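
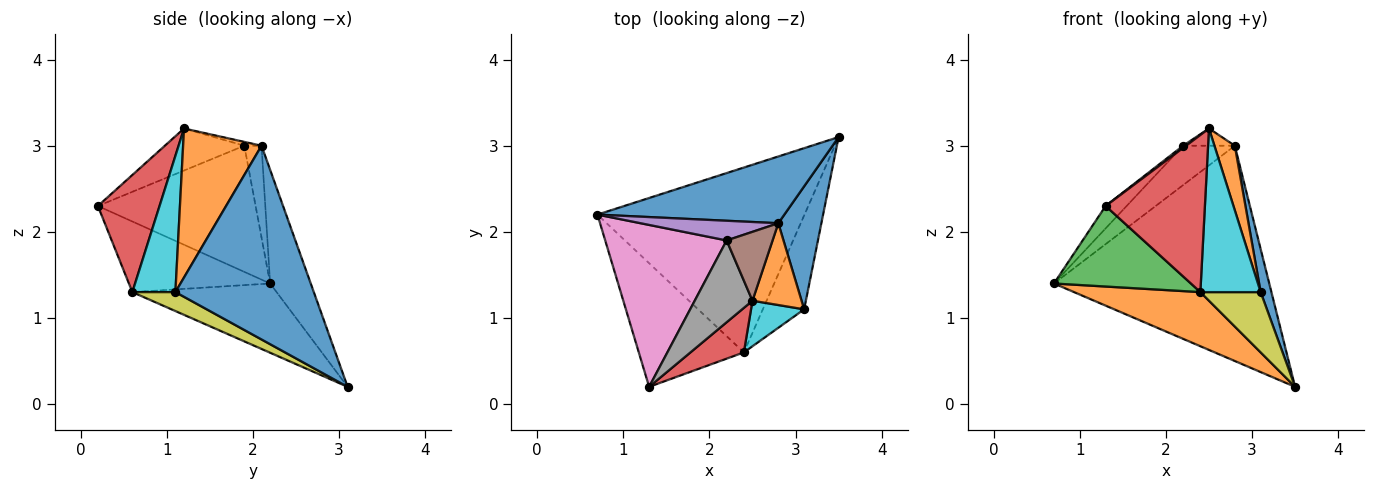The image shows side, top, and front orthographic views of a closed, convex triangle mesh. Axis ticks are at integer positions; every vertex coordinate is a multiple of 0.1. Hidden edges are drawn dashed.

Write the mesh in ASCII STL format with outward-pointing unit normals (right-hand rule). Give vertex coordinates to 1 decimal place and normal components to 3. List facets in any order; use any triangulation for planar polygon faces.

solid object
 facet normal -0.177 0.940 0.291
  outer loop
   vertex 2.8 2.1 3.0
   vertex 3.5 3.1 0.2
   vertex 0.7 2.2 1.4
  endloop
 endfacet
 facet normal -0.306 -0.268 -0.914
  outer loop
   vertex 2.4 0.6 1.3
   vertex 0.7 2.2 1.4
   vertex 3.5 3.1 0.2
  endloop
 endfacet
 facet normal -0.491 -0.476 -0.730
  outer loop
   vertex 2.4 0.6 1.3
   vertex 1.3 0.2 2.3
   vertex 0.7 2.2 1.4
  endloop
 endfacet
 facet normal 0.513 -0.826 0.234
  outer loop
   vertex 2.4 0.6 1.3
   vertex 2.5 1.2 3.2
   vertex 1.3 0.2 2.3
  endloop
 endfacet
 facet normal -0.286 0.857 0.429
  outer loop
   vertex 2.2 1.9 3.0
   vertex 2.8 2.1 3.0
   vertex 0.7 2.2 1.4
  endloop
 endfacet
 facet normal -0.081 0.242 0.967
  outer loop
   vertex 2.2 1.9 3.0
   vertex 2.5 1.2 3.2
   vertex 2.8 2.1 3.0
  endloop
 endfacet
 facet normal -0.717 0.095 0.690
  outer loop
   vertex 2.2 1.9 3.0
   vertex 0.7 2.2 1.4
   vertex 1.3 0.2 2.3
  endloop
 endfacet
 facet normal -0.588 -0.021 0.808
  outer loop
   vertex 2.2 1.9 3.0
   vertex 1.3 0.2 2.3
   vertex 2.5 1.2 3.2
  endloop
 endfacet
 facet normal 0.360 -0.504 -0.785
  outer loop
   vertex 3.1 1.1 1.3
   vertex 2.4 0.6 1.3
   vertex 3.5 3.1 0.2
  endloop
 endfacet
 facet normal 0.567 -0.794 0.221
  outer loop
   vertex 3.1 1.1 1.3
   vertex 2.5 1.2 3.2
   vertex 2.4 0.6 1.3
  endloop
 endfacet
 facet normal 0.973 -0.076 0.216
  outer loop
   vertex 3.1 1.1 1.3
   vertex 3.5 3.1 0.2
   vertex 2.8 2.1 3.0
  endloop
 endfacet
 facet normal 0.922 -0.240 0.304
  outer loop
   vertex 3.1 1.1 1.3
   vertex 2.8 2.1 3.0
   vertex 2.5 1.2 3.2
  endloop
 endfacet
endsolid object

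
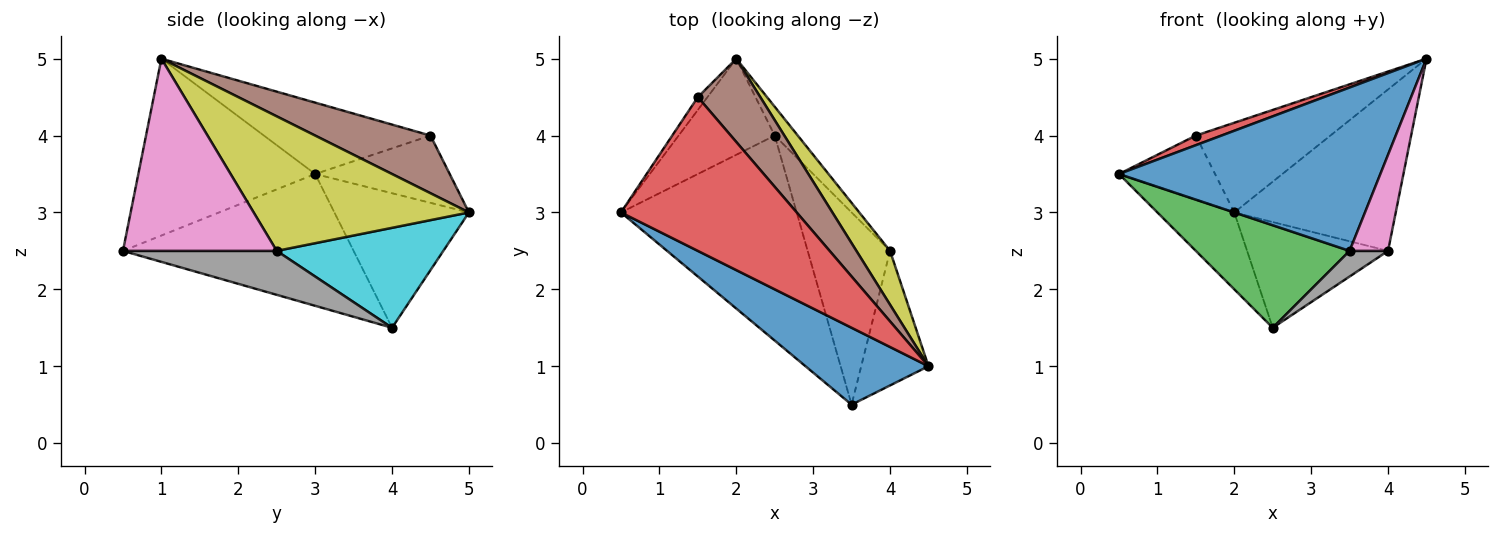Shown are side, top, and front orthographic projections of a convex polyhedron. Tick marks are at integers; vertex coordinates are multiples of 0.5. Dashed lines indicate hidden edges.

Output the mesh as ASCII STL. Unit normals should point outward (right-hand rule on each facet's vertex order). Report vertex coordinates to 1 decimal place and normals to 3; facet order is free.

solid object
 facet normal -0.522 -0.772 0.363
  outer loop
   vertex 3.5 0.5 2.5
   vertex 4.5 1.0 5.0
   vertex 0.5 3.0 3.5
  endloop
 endfacet
 facet normal -0.738 0.422 -0.527
  outer loop
   vertex 2.5 4.0 1.5
   vertex 0.5 3.0 3.5
   vertex 2.0 5.0 3.0
  endloop
 endfacet
 facet normal -0.557 -0.371 -0.743
  outer loop
   vertex 2.5 4.0 1.5
   vertex 3.5 0.5 2.5
   vertex 0.5 3.0 3.5
  endloop
 endfacet
 facet normal -0.376 -0.058 0.925
  outer loop
   vertex 1.5 4.5 4.0
   vertex 0.5 3.0 3.5
   vertex 4.5 1.0 5.0
  endloop
 endfacet
 facet normal -0.808 0.577 -0.115
  outer loop
   vertex 1.5 4.5 4.0
   vertex 2.0 5.0 3.0
   vertex 0.5 3.0 3.5
  endloop
 endfacet
 facet normal 0.532 0.621 0.576
  outer loop
   vertex 1.5 4.5 4.0
   vertex 4.5 1.0 5.0
   vertex 2.0 5.0 3.0
  endloop
 endfacet
 facet normal 0.919 -0.230 -0.322
  outer loop
   vertex 4.0 2.5 2.5
   vertex 4.5 1.0 5.0
   vertex 3.5 0.5 2.5
  endloop
 endfacet
 facet normal 0.467 -0.117 -0.876
  outer loop
   vertex 4.0 2.5 2.5
   vertex 3.5 0.5 2.5
   vertex 2.5 4.0 1.5
  endloop
 endfacet
 facet normal 0.784 0.588 0.196
  outer loop
   vertex 4.0 2.5 2.5
   vertex 2.0 5.0 3.0
   vertex 4.5 1.0 5.0
  endloop
 endfacet
 facet normal 0.752 0.636 -0.173
  outer loop
   vertex 4.0 2.5 2.5
   vertex 2.5 4.0 1.5
   vertex 2.0 5.0 3.0
  endloop
 endfacet
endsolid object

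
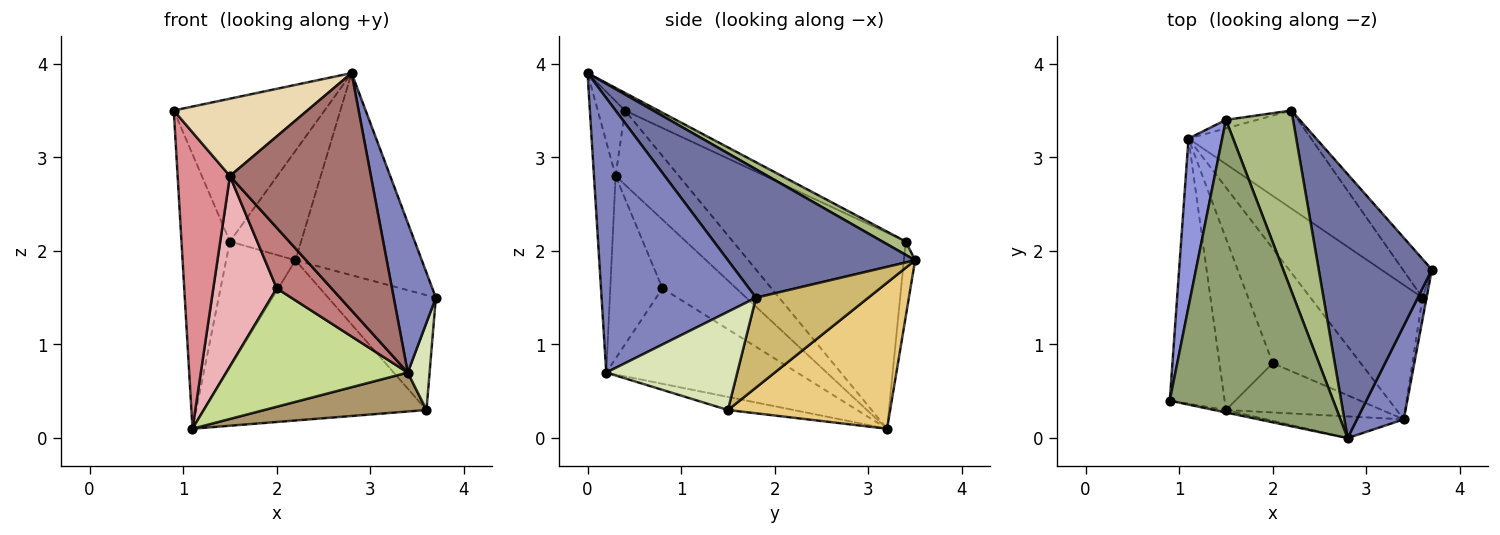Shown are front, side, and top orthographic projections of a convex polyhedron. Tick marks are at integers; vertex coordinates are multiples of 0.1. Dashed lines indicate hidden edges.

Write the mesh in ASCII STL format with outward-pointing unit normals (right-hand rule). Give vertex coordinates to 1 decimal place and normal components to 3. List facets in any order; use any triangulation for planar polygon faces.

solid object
 facet normal 0.669 0.452 0.590
  outer loop
   vertex 2.8 0.0 3.9
   vertex 3.7 1.8 1.5
   vertex 2.2 3.5 1.9
  endloop
 endfacet
 facet normal 0.952 -0.260 0.162
  outer loop
   vertex 2.8 0.0 3.9
   vertex 3.4 0.2 0.7
   vertex 3.7 1.8 1.5
  endloop
 endfacet
 facet normal -0.950 0.266 0.163
  outer loop
   vertex 1.5 3.4 2.1
   vertex 1.1 3.2 0.1
   vertex 0.9 0.4 3.5
  endloop
 endfacet
 facet normal -0.160 0.985 -0.067
  outer loop
   vertex 1.5 3.4 2.1
   vertex 2.2 3.5 1.9
   vertex 1.1 3.2 0.1
  endloop
 endfacet
 facet normal -0.096 0.437 0.894
  outer loop
   vertex 1.5 3.4 2.1
   vertex 0.9 0.4 3.5
   vertex 2.8 0.0 3.9
  endloop
 endfacet
 facet normal 0.168 0.511 0.843
  outer loop
   vertex 1.5 3.4 2.1
   vertex 2.8 0.0 3.9
   vertex 2.2 3.5 1.9
  endloop
 endfacet
 facet normal -0.603 -0.573 -0.555
  outer loop
   vertex 2.0 0.8 1.6
   vertex 1.1 3.2 0.1
   vertex 3.4 0.2 0.7
  endloop
 endfacet
 facet normal 0.986 -0.164 -0.041
  outer loop
   vertex 3.6 1.5 0.3
   vertex 3.7 1.8 1.5
   vertex 3.4 0.2 0.7
  endloop
 endfacet
 facet normal -0.112 -0.277 -0.955
  outer loop
   vertex 3.6 1.5 0.3
   vertex 3.4 0.2 0.7
   vertex 1.1 3.2 0.1
  endloop
 endfacet
 facet normal 0.703 0.674 -0.227
  outer loop
   vertex 3.6 1.5 0.3
   vertex 2.2 3.5 1.9
   vertex 3.7 1.8 1.5
  endloop
 endfacet
 facet normal 0.528 0.724 -0.443
  outer loop
   vertex 3.6 1.5 0.3
   vertex 1.1 3.2 0.1
   vertex 2.2 3.5 1.9
  endloop
 endfacet
 facet normal -0.200 -0.979 -0.031
  outer loop
   vertex 1.5 0.3 2.8
   vertex 2.8 0.0 3.9
   vertex 0.9 0.4 3.5
  endloop
 endfacet
 facet normal -0.151 -0.984 -0.090
  outer loop
   vertex 1.5 0.3 2.8
   vertex 3.4 0.2 0.7
   vertex 2.8 0.0 3.9
  endloop
 endfacet
 facet normal -0.594 -0.624 -0.508
  outer loop
   vertex 1.5 0.3 2.8
   vertex 2.0 0.8 1.6
   vertex 3.4 0.2 0.7
  endloop
 endfacet
 facet normal -0.670 -0.553 -0.495
  outer loop
   vertex 1.5 0.3 2.8
   vertex 0.9 0.4 3.5
   vertex 1.1 3.2 0.1
  endloop
 endfacet
 facet normal -0.654 -0.562 -0.507
  outer loop
   vertex 1.5 0.3 2.8
   vertex 1.1 3.2 0.1
   vertex 2.0 0.8 1.6
  endloop
 endfacet
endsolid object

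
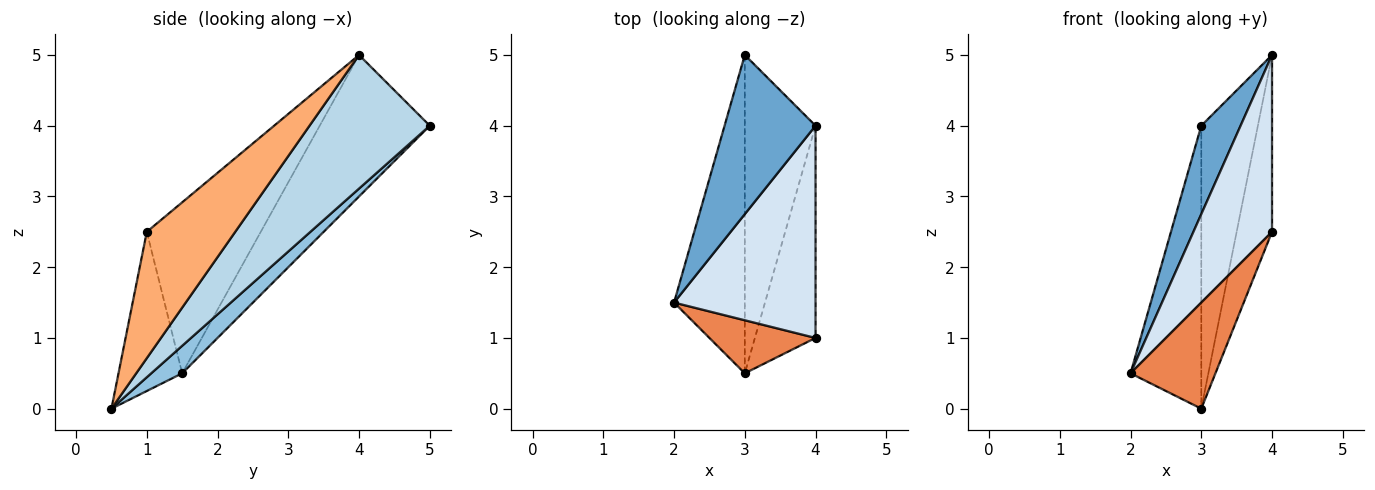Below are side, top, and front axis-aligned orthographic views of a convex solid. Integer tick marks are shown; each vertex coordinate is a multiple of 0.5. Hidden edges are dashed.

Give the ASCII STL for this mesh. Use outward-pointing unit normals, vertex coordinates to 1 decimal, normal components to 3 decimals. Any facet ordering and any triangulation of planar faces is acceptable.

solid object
 facet normal -0.806 -0.288 0.518
  outer loop
   vertex 3.0 5.0 4.0
   vertex 2.0 1.5 0.5
   vertex 4.0 4.0 5.0
  endloop
 endfacet
 facet normal 0.279 0.638 -0.718
  outer loop
   vertex 3.0 5.0 4.0
   vertex 3.0 0.5 0.0
   vertex 2.0 1.5 0.5
  endloop
 endfacet
 facet normal 0.816 0.384 -0.432
  outer loop
   vertex 3.0 5.0 4.0
   vertex 4.0 4.0 5.0
   vertex 3.0 0.5 0.0
  endloop
 endfacet
 facet normal -0.680 -0.469 0.563
  outer loop
   vertex 4.0 1.0 2.5
   vertex 4.0 4.0 5.0
   vertex 2.0 1.5 0.5
  endloop
 endfacet
 facet normal -0.557 -0.743 0.371
  outer loop
   vertex 4.0 1.0 2.5
   vertex 2.0 1.5 0.5
   vertex 3.0 0.5 0.0
  endloop
 endfacet
 facet normal 0.848 0.339 -0.407
  outer loop
   vertex 4.0 1.0 2.5
   vertex 3.0 0.5 0.0
   vertex 4.0 4.0 5.0
  endloop
 endfacet
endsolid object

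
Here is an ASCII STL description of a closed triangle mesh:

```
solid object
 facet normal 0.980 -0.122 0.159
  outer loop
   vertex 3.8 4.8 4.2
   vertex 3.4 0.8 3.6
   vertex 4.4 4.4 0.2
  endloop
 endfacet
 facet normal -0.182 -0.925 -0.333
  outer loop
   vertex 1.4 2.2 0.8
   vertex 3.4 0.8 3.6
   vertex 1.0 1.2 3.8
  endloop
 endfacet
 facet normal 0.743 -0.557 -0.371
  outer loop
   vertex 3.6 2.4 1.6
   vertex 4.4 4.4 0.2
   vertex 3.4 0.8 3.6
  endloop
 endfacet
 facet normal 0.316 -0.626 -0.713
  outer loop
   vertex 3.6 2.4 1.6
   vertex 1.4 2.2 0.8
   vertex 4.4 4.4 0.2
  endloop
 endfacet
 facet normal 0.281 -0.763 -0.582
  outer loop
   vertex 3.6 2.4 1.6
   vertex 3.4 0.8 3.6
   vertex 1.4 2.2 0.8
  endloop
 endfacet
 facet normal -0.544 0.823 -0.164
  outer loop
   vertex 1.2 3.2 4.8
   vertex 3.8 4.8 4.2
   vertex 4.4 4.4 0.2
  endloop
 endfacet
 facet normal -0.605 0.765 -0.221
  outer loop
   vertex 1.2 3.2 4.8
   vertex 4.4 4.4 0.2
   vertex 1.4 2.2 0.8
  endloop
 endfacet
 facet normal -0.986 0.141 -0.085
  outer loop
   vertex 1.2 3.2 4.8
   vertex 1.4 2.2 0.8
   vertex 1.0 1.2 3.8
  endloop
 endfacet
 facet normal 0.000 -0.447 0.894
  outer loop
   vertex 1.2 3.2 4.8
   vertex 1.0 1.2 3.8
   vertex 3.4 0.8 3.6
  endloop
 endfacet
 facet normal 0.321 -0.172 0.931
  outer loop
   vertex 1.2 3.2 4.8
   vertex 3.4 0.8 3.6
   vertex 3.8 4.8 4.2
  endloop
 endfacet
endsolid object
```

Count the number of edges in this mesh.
15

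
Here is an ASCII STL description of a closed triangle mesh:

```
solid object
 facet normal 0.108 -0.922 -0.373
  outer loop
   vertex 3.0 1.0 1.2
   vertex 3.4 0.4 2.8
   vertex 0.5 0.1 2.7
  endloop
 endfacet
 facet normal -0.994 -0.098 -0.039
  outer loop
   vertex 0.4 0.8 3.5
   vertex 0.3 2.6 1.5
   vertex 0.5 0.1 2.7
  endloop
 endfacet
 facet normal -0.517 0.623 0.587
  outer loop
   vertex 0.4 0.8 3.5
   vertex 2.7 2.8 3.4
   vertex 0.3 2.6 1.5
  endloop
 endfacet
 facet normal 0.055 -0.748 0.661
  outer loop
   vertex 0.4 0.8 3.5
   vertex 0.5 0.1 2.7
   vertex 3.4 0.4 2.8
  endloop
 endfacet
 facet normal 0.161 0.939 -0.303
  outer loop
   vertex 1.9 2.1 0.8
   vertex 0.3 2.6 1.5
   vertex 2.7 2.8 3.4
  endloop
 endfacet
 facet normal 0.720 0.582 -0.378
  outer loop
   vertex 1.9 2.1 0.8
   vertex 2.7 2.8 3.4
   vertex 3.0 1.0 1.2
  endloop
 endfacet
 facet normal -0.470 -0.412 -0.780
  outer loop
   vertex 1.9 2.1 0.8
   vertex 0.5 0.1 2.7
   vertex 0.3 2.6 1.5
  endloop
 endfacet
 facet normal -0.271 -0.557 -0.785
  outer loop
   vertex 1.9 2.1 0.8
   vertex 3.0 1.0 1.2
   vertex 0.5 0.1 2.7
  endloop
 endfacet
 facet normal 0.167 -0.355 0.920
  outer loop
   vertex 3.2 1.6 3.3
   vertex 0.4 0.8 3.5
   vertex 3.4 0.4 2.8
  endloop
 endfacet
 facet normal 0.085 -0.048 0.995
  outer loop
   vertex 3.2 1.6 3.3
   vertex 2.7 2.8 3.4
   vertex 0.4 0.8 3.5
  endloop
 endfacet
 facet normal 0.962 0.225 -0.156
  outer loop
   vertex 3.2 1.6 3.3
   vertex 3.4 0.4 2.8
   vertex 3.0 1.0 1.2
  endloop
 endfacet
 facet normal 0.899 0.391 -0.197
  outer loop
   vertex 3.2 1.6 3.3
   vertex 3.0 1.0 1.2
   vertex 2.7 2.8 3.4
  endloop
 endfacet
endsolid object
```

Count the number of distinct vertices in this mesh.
8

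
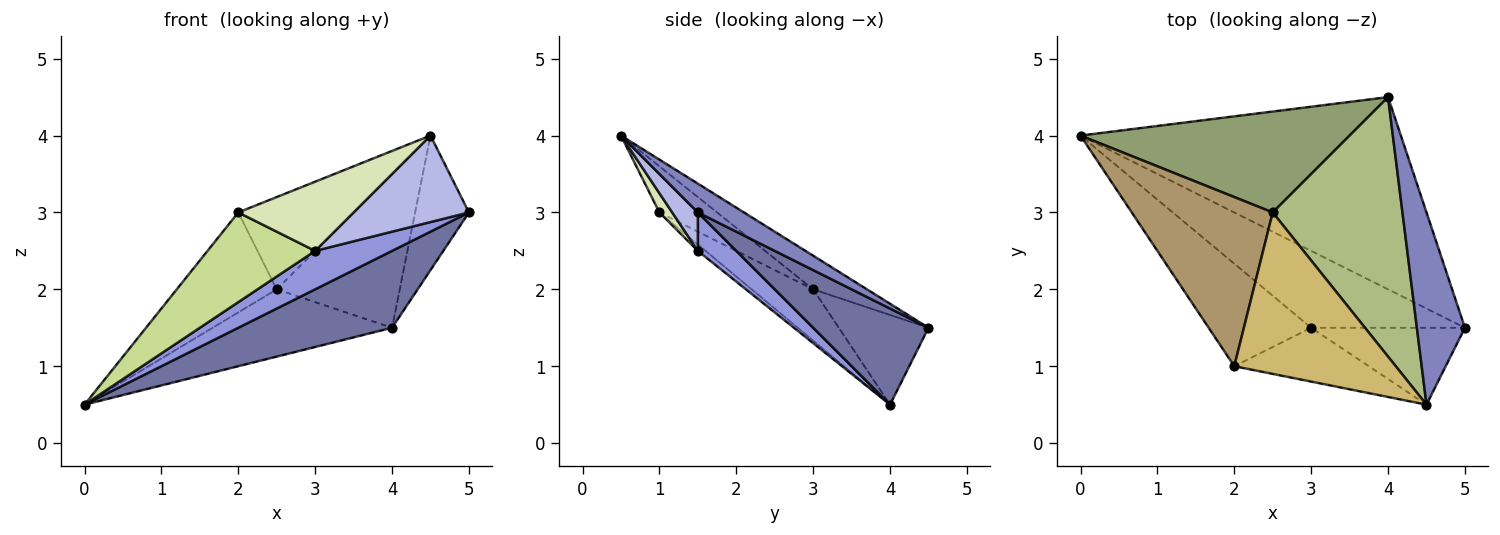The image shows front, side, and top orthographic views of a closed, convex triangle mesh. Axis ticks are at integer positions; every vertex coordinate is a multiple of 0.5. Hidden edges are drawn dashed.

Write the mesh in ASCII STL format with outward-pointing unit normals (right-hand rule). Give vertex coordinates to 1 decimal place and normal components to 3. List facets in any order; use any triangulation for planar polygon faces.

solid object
 facet normal 0.268 -0.358 -0.894
  outer loop
   vertex 4.0 4.5 1.5
   vertex 5.0 1.5 3.0
   vertex 0.0 4.0 0.5
  endloop
 endfacet
 facet normal 0.441 0.515 0.735
  outer loop
   vertex 4.5 0.5 4.0
   vertex 5.0 1.5 3.0
   vertex 4.0 4.5 1.5
  endloop
 endfacet
 facet normal 0.218 -0.436 -0.873
  outer loop
   vertex 3.0 1.5 2.5
   vertex 0.0 4.0 0.5
   vertex 5.0 1.5 3.0
  endloop
 endfacet
 facet normal 0.164 -0.737 -0.655
  outer loop
   vertex 3.0 1.5 2.5
   vertex 5.0 1.5 3.0
   vertex 4.5 0.5 4.0
  endloop
 endfacet
 facet normal -0.267 0.535 0.802
  outer loop
   vertex 2.5 3.0 2.0
   vertex 4.0 4.5 1.5
   vertex 0.0 4.0 0.5
  endloop
 endfacet
 facet normal -0.218 0.498 0.840
  outer loop
   vertex 2.5 3.0 2.0
   vertex 4.5 0.5 4.0
   vertex 4.0 4.5 1.5
  endloop
 endfacet
 facet normal -0.047 -0.658 -0.752
  outer loop
   vertex 2.0 1.0 3.0
   vertex 0.0 4.0 0.5
   vertex 3.0 1.5 2.5
  endloop
 endfacet
 facet normal 0.087 -0.786 -0.612
  outer loop
   vertex 2.0 1.0 3.0
   vertex 3.0 1.5 2.5
   vertex 4.5 0.5 4.0
  endloop
 endfacet
 facet normal -0.299 0.485 0.822
  outer loop
   vertex 2.0 1.0 3.0
   vertex 2.5 3.0 2.0
   vertex 0.0 4.0 0.5
  endloop
 endfacet
 facet normal -0.241 0.482 0.843
  outer loop
   vertex 2.0 1.0 3.0
   vertex 4.5 0.5 4.0
   vertex 2.5 3.0 2.0
  endloop
 endfacet
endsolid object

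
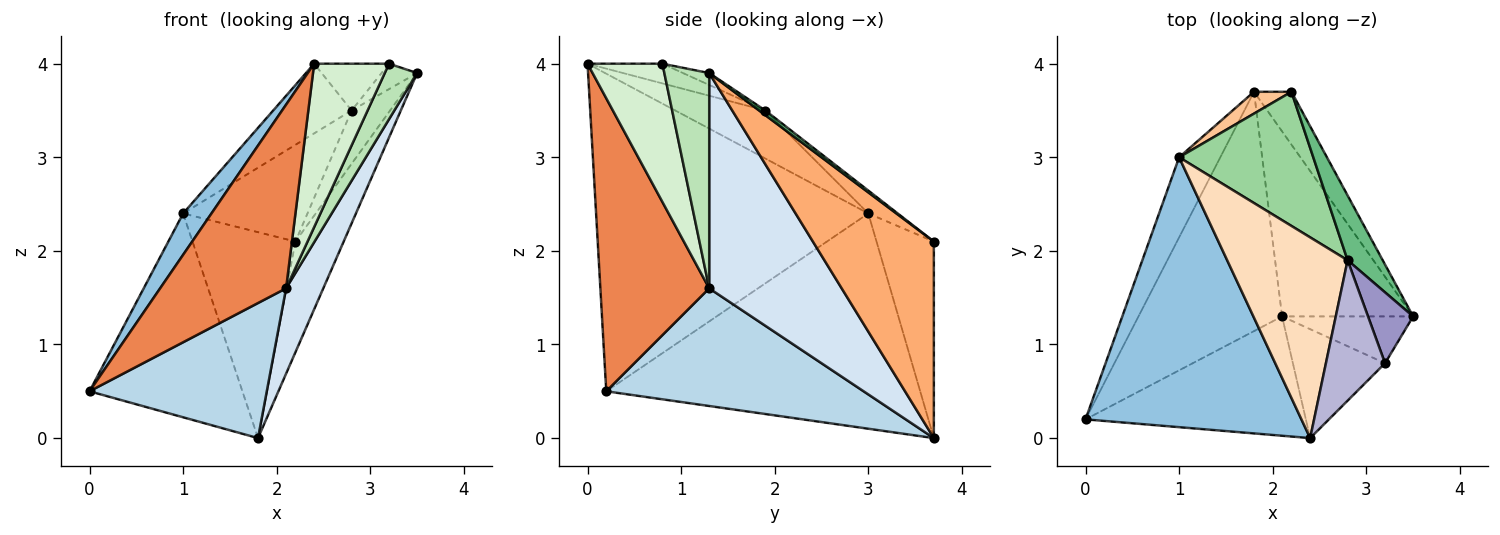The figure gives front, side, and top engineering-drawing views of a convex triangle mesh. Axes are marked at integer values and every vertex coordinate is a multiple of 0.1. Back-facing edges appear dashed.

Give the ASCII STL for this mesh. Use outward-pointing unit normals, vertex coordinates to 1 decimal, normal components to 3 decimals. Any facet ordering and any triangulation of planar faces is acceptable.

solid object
 facet normal -0.886 0.431 -0.170
  outer loop
   vertex 1.0 3.0 2.4
   vertex 1.8 3.7 0.0
   vertex 0.0 0.2 0.5
  endloop
 endfacet
 facet normal -0.824 -0.086 0.560
  outer loop
   vertex 1.0 3.0 2.4
   vertex 0.0 0.2 0.5
   vertex 2.4 0.0 4.0
  endloop
 endfacet
 facet normal 0.581 -0.400 -0.709
  outer loop
   vertex 2.1 1.3 1.6
   vertex 0.0 0.2 0.5
   vertex 1.8 3.7 0.0
  endloop
 endfacet
 facet normal 0.831 -0.233 -0.506
  outer loop
   vertex 2.1 1.3 1.6
   vertex 1.8 3.7 0.0
   vertex 3.5 1.3 3.9
  endloop
 endfacet
 facet normal 0.587 -0.679 -0.441
  outer loop
   vertex 2.1 1.3 1.6
   vertex 2.4 0.0 4.0
   vertex 0.0 0.2 0.5
  endloop
 endfacet
 facet normal 0.915 0.365 -0.174
  outer loop
   vertex 2.2 3.7 2.1
   vertex 3.5 1.3 3.9
   vertex 1.8 3.7 0.0
  endloop
 endfacet
 facet normal -0.484 0.870 0.092
  outer loop
   vertex 2.2 3.7 2.1
   vertex 1.8 3.7 0.0
   vertex 1.0 3.0 2.4
  endloop
 endfacet
 facet normal -0.353 0.307 0.884
  outer loop
   vertex 2.8 1.9 3.5
   vertex 1.0 3.0 2.4
   vertex 2.4 0.0 4.0
  endloop
 endfacet
 facet normal 0.102 0.632 0.768
  outer loop
   vertex 2.8 1.9 3.5
   vertex 3.5 1.3 3.9
   vertex 2.2 3.7 2.1
  endloop
 endfacet
 facet normal -0.137 0.579 0.804
  outer loop
   vertex 2.8 1.9 3.5
   vertex 2.2 3.7 2.1
   vertex 1.0 3.0 2.4
  endloop
 endfacet
 facet normal 0.727 -0.525 -0.443
  outer loop
   vertex 3.2 0.8 4.0
   vertex 2.1 1.3 1.6
   vertex 3.5 1.3 3.9
  endloop
 endfacet
 facet normal 0.640 -0.640 -0.426
  outer loop
   vertex 3.2 0.8 4.0
   vertex 2.4 0.0 4.0
   vertex 2.1 1.3 1.6
  endloop
 endfacet
 facet normal -0.241 0.327 0.914
  outer loop
   vertex 3.2 0.8 4.0
   vertex 3.5 1.3 3.9
   vertex 2.8 1.9 3.5
  endloop
 endfacet
 facet normal -0.302 0.302 0.905
  outer loop
   vertex 3.2 0.8 4.0
   vertex 2.8 1.9 3.5
   vertex 2.4 0.0 4.0
  endloop
 endfacet
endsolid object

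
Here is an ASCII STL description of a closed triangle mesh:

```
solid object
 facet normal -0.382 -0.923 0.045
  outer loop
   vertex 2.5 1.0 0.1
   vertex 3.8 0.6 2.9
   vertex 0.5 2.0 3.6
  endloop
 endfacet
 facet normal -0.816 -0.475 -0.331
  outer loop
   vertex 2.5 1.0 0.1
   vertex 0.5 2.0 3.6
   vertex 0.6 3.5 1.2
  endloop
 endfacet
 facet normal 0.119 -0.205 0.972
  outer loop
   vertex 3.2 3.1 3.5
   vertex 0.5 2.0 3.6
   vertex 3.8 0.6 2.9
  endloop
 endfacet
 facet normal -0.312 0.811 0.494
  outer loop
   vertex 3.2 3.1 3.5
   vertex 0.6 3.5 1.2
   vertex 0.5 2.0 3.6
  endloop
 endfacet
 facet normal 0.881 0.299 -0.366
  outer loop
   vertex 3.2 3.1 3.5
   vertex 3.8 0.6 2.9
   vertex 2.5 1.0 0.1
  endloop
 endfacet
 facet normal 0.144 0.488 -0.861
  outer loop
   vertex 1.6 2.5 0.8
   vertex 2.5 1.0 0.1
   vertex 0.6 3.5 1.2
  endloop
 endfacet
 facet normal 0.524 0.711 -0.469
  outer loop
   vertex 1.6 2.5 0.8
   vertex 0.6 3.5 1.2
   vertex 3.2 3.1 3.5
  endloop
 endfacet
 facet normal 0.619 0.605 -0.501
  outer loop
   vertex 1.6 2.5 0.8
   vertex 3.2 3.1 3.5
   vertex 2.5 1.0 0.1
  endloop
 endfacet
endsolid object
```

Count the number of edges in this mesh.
12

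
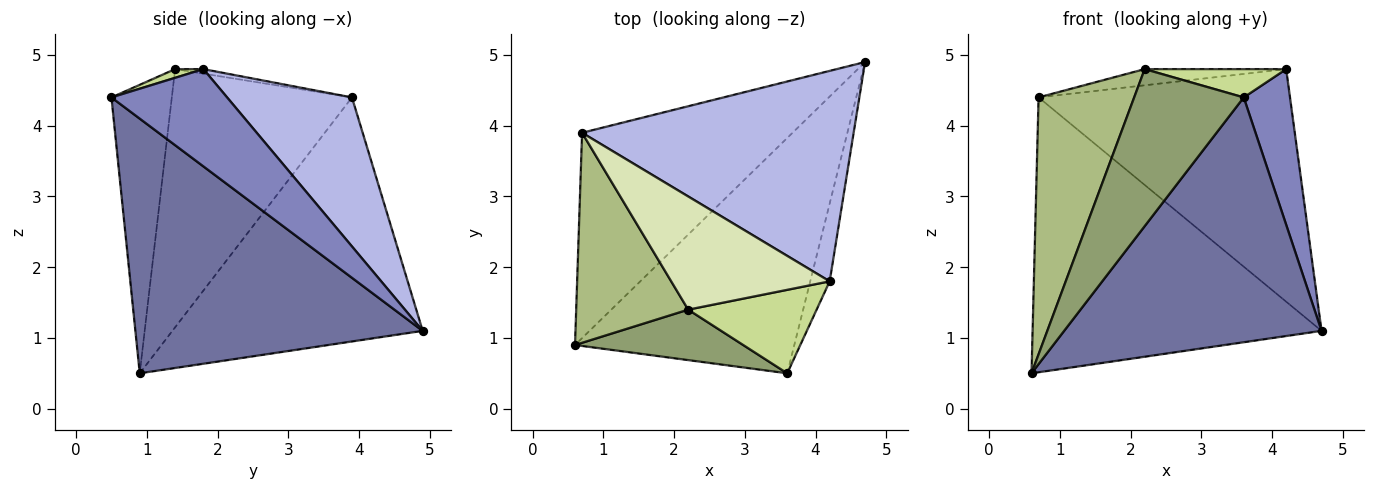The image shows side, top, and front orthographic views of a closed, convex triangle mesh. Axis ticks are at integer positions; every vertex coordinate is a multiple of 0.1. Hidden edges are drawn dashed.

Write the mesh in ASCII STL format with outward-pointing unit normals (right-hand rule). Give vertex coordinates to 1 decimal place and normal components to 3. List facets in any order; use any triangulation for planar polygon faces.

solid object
 facet normal 0.627 -0.562 -0.540
  outer loop
   vertex 3.6 0.5 4.4
   vertex 0.6 0.9 0.5
   vertex 4.7 4.9 1.1
  endloop
 endfacet
 facet normal 0.913 -0.365 -0.183
  outer loop
   vertex 4.2 1.8 4.8
   vertex 3.6 0.5 4.4
   vertex 4.7 4.9 1.1
  endloop
 endfacet
 facet normal -0.570 0.658 -0.492
  outer loop
   vertex 0.7 3.9 4.4
   vertex 4.7 4.9 1.1
   vertex 0.6 0.9 0.5
  endloop
 endfacet
 facet normal 0.346 0.696 0.630
  outer loop
   vertex 0.7 3.9 4.4
   vertex 4.2 1.8 4.8
   vertex 4.7 4.9 1.1
  endloop
 endfacet
 facet normal -0.465 -0.843 0.271
  outer loop
   vertex 2.2 1.4 4.8
   vertex 0.6 0.9 0.5
   vertex 3.6 0.5 4.4
  endloop
 endfacet
 facet normal -0.825 -0.438 0.358
  outer loop
   vertex 2.2 1.4 4.8
   vertex 0.7 3.9 4.4
   vertex 0.6 0.9 0.5
  endloop
 endfacet
 facet normal 0.064 -0.320 0.945
  outer loop
   vertex 2.2 1.4 4.8
   vertex 3.6 0.5 4.4
   vertex 4.2 1.8 4.8
  endloop
 endfacet
 facet normal -0.028 0.141 0.990
  outer loop
   vertex 2.2 1.4 4.8
   vertex 4.2 1.8 4.8
   vertex 0.7 3.9 4.4
  endloop
 endfacet
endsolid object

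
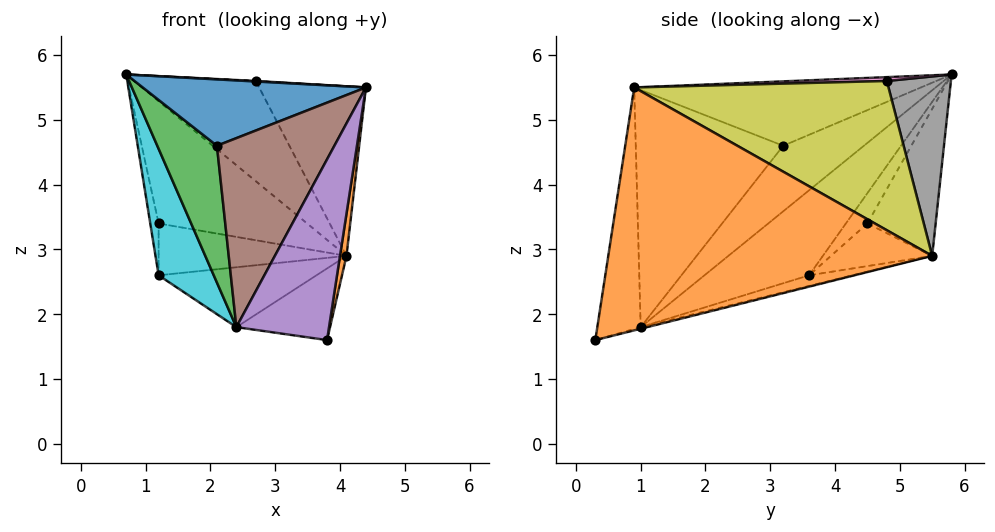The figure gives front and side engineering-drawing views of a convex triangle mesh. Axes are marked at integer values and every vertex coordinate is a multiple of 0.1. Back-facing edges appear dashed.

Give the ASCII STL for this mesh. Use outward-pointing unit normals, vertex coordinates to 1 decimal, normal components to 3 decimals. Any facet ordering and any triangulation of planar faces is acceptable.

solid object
 facet normal -0.720 -0.561 0.408
  outer loop
   vertex 2.1 3.2 4.6
   vertex 4.4 0.9 5.5
   vertex 0.7 5.8 5.7
  endloop
 endfacet
 facet normal 0.989 -0.020 -0.149
  outer loop
   vertex 4.1 5.5 2.9
   vertex 4.4 0.9 5.5
   vertex 3.8 0.3 1.6
  endloop
 endfacet
 facet normal -0.752 -0.555 0.356
  outer loop
   vertex 2.4 1.0 1.8
   vertex 2.1 3.2 4.6
   vertex 0.7 5.8 5.7
  endloop
 endfacet
 facet normal -0.017 0.243 -0.970
  outer loop
   vertex 2.4 1.0 1.8
   vertex 4.1 5.5 2.9
   vertex 3.8 0.3 1.6
  endloop
 endfacet
 facet normal -0.415 -0.887 0.200
  outer loop
   vertex 2.4 1.0 1.8
   vertex 3.8 0.3 1.6
   vertex 4.4 0.9 5.5
  endloop
 endfacet
 facet normal -0.725 -0.577 0.376
  outer loop
   vertex 2.4 1.0 1.8
   vertex 4.4 0.9 5.5
   vertex 2.1 3.2 4.6
  endloop
 endfacet
 facet normal 0.047 -0.005 0.999
  outer loop
   vertex 2.7 4.8 5.6
   vertex 0.7 5.8 5.7
   vertex 4.4 0.9 5.5
  endloop
 endfacet
 facet normal 0.422 0.800 0.426
  outer loop
   vertex 2.7 4.8 5.6
   vertex 4.1 5.5 2.9
   vertex 0.7 5.8 5.7
  endloop
 endfacet
 facet normal 0.798 0.335 0.501
  outer loop
   vertex 2.7 4.8 5.6
   vertex 4.4 0.9 5.5
   vertex 4.1 5.5 2.9
  endloop
 endfacet
 facet normal -0.869 -0.458 0.185
  outer loop
   vertex 1.2 3.6 2.6
   vertex 2.4 1.0 1.8
   vertex 0.7 5.8 5.7
  endloop
 endfacet
 facet normal -0.073 0.263 -0.962
  outer loop
   vertex 1.2 3.6 2.6
   vertex 4.1 5.5 2.9
   vertex 2.4 1.0 1.8
  endloop
 endfacet
 facet normal -0.357 0.778 -0.517
  outer loop
   vertex 1.2 4.5 3.4
   vertex 0.7 5.8 5.7
   vertex 4.1 5.5 2.9
  endloop
 endfacet
 facet normal -0.863 0.335 -0.377
  outer loop
   vertex 1.2 4.5 3.4
   vertex 1.2 3.6 2.6
   vertex 0.7 5.8 5.7
  endloop
 endfacet
 facet normal -0.337 0.625 -0.704
  outer loop
   vertex 1.2 4.5 3.4
   vertex 4.1 5.5 2.9
   vertex 1.2 3.6 2.6
  endloop
 endfacet
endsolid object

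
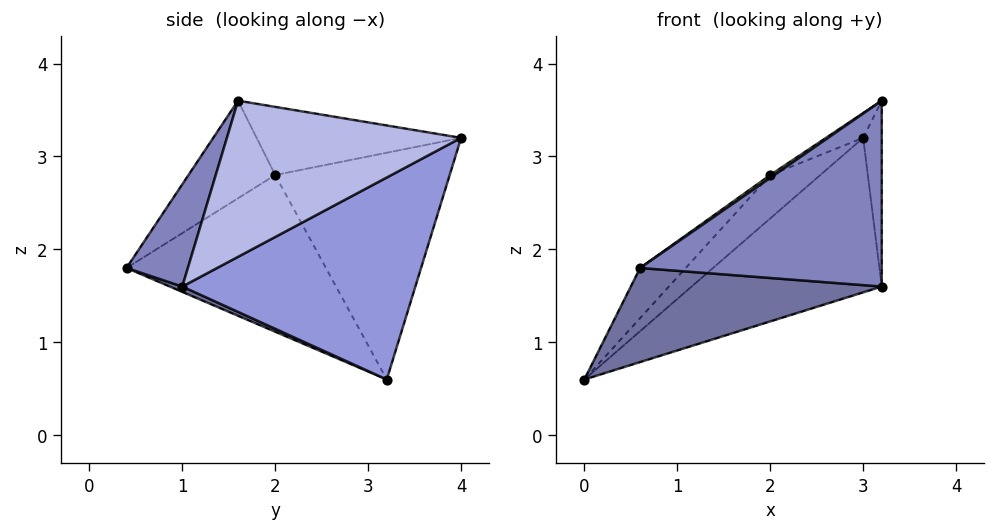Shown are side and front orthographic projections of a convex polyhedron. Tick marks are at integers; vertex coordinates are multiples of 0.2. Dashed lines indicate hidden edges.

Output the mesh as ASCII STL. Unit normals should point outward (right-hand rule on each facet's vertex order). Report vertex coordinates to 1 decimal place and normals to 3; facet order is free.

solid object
 facet normal 0.019 -0.390 -0.920
  outer loop
   vertex 3.2 1.0 1.6
   vertex 0.6 0.4 1.8
   vertex 0.0 3.2 0.6
  endloop
 endfacet
 facet normal 0.236 -0.931 0.279
  outer loop
   vertex 3.2 1.0 1.6
   vertex 3.2 1.6 3.6
   vertex 0.6 0.4 1.8
  endloop
 endfacet
 facet normal 0.524 0.428 -0.736
  outer loop
   vertex 3.2 1.0 1.6
   vertex 0.0 3.2 0.6
   vertex 3.0 4.0 3.2
  endloop
 endfacet
 facet normal 0.997 0.079 -0.024
  outer loop
   vertex 3.2 1.0 1.6
   vertex 3.0 4.0 3.2
   vertex 3.2 1.6 3.6
  endloop
 endfacet
 facet normal -0.687 0.157 0.710
  outer loop
   vertex 2.0 2.0 2.8
   vertex 0.0 3.2 0.6
   vertex 0.6 0.4 1.8
  endloop
 endfacet
 facet normal -0.671 0.193 0.716
  outer loop
   vertex 2.0 2.0 2.8
   vertex 3.0 4.0 3.2
   vertex 0.0 3.2 0.6
  endloop
 endfacet
 facet normal -0.561 -0.027 0.828
  outer loop
   vertex 2.0 2.0 2.8
   vertex 0.6 0.4 1.8
   vertex 3.2 1.6 3.6
  endloop
 endfacet
 facet normal -0.530 0.096 0.843
  outer loop
   vertex 2.0 2.0 2.8
   vertex 3.2 1.6 3.6
   vertex 3.0 4.0 3.2
  endloop
 endfacet
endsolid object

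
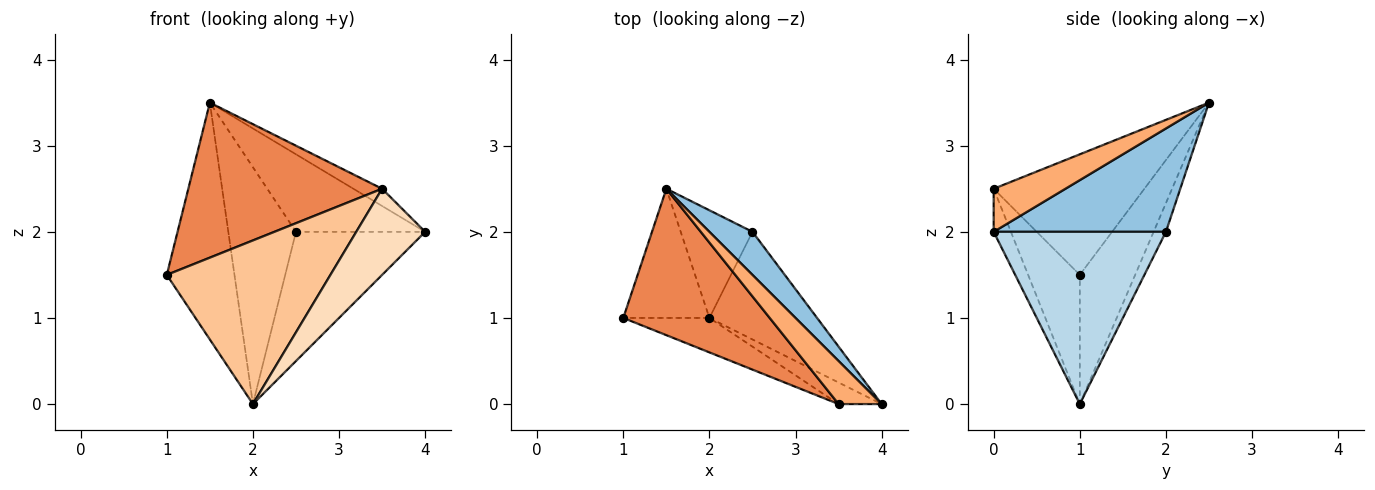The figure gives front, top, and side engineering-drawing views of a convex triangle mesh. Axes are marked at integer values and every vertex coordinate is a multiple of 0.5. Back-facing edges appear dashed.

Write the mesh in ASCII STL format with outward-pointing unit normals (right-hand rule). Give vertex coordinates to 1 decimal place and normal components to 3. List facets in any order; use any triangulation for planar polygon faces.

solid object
 facet normal -0.583 0.713 -0.389
  outer loop
   vertex 2.0 1.0 0.0
   vertex 1.0 1.0 1.5
   vertex 1.5 2.5 3.5
  endloop
 endfacet
 facet normal 0.759 0.569 0.316
  outer loop
   vertex 2.5 2.0 2.0
   vertex 1.5 2.5 3.5
   vertex 4.0 0.0 2.0
  endloop
 endfacet
 facet normal 0.716 0.537 -0.447
  outer loop
   vertex 2.5 2.0 2.0
   vertex 4.0 0.0 2.0
   vertex 2.0 1.0 0.0
  endloop
 endfacet
 facet normal -0.163 0.898 -0.408
  outer loop
   vertex 2.5 2.0 2.0
   vertex 2.0 1.0 0.0
   vertex 1.5 2.5 3.5
  endloop
 endfacet
 facet normal -0.492 -0.633 0.598
  outer loop
   vertex 3.5 0.0 2.5
   vertex 1.5 2.5 3.5
   vertex 1.0 1.0 1.5
  endloop
 endfacet
 facet normal 0.680 0.272 0.680
  outer loop
   vertex 3.5 0.0 2.5
   vertex 4.0 0.0 2.0
   vertex 1.5 2.5 3.5
  endloop
 endfacet
 facet normal -0.295 -0.935 -0.197
  outer loop
   vertex 3.5 0.0 2.5
   vertex 1.0 1.0 1.5
   vertex 2.0 1.0 0.0
  endloop
 endfacet
 facet normal -0.236 -0.943 -0.236
  outer loop
   vertex 3.5 0.0 2.5
   vertex 2.0 1.0 0.0
   vertex 4.0 0.0 2.0
  endloop
 endfacet
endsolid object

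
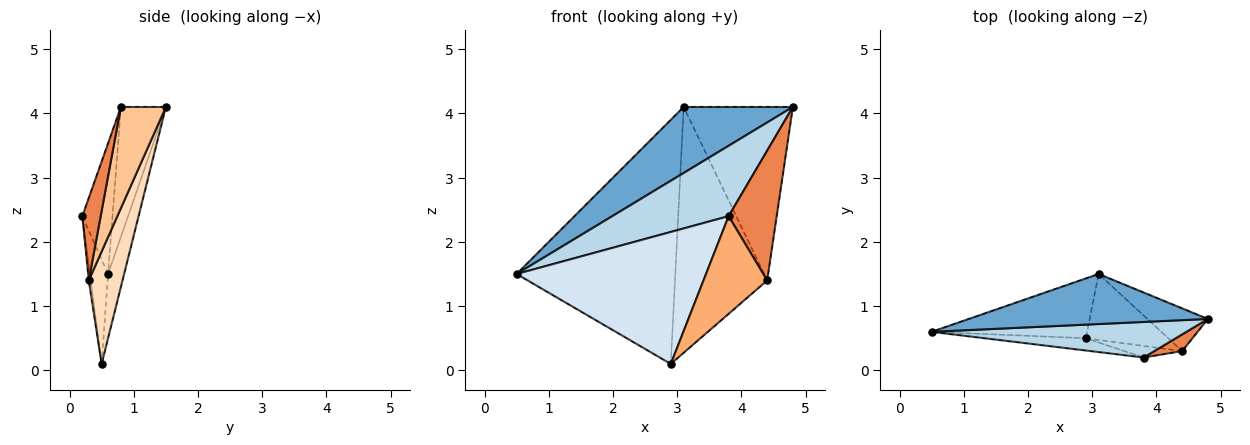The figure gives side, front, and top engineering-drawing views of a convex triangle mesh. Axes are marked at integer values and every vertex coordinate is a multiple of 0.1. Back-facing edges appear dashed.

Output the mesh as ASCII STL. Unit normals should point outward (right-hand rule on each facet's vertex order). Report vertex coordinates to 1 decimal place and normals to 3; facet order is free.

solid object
 facet normal -0.312 -0.757 0.574
  outer loop
   vertex 3.1 1.5 4.1
   vertex 0.5 0.6 1.5
   vertex 4.8 0.8 4.1
  endloop
 endfacet
 facet normal -0.098 0.967 -0.237
  outer loop
   vertex 2.9 0.5 0.1
   vertex 0.5 0.6 1.5
   vertex 3.1 1.5 4.1
  endloop
 endfacet
 facet normal -0.225 -0.870 0.439
  outer loop
   vertex 3.8 0.2 2.4
   vertex 4.8 0.8 4.1
   vertex 0.5 0.6 1.5
  endloop
 endfacet
 facet normal -0.095 -0.991 -0.092
  outer loop
   vertex 3.8 0.2 2.4
   vertex 0.5 0.6 1.5
   vertex 2.9 0.5 0.1
  endloop
 endfacet
 facet normal 0.354 -0.928 0.119
  outer loop
   vertex 4.4 0.3 1.4
   vertex 4.8 0.8 4.1
   vertex 3.8 0.2 2.4
  endloop
 endfacet
 facet normal -0.030 -0.993 -0.118
  outer loop
   vertex 4.4 0.3 1.4
   vertex 3.8 0.2 2.4
   vertex 2.9 0.5 0.1
  endloop
 endfacet
 facet normal 0.371 0.902 -0.222
  outer loop
   vertex 4.4 0.3 1.4
   vertex 3.1 1.5 4.1
   vertex 4.8 0.8 4.1
  endloop
 endfacet
 facet normal 0.333 0.911 -0.244
  outer loop
   vertex 4.4 0.3 1.4
   vertex 2.9 0.5 0.1
   vertex 3.1 1.5 4.1
  endloop
 endfacet
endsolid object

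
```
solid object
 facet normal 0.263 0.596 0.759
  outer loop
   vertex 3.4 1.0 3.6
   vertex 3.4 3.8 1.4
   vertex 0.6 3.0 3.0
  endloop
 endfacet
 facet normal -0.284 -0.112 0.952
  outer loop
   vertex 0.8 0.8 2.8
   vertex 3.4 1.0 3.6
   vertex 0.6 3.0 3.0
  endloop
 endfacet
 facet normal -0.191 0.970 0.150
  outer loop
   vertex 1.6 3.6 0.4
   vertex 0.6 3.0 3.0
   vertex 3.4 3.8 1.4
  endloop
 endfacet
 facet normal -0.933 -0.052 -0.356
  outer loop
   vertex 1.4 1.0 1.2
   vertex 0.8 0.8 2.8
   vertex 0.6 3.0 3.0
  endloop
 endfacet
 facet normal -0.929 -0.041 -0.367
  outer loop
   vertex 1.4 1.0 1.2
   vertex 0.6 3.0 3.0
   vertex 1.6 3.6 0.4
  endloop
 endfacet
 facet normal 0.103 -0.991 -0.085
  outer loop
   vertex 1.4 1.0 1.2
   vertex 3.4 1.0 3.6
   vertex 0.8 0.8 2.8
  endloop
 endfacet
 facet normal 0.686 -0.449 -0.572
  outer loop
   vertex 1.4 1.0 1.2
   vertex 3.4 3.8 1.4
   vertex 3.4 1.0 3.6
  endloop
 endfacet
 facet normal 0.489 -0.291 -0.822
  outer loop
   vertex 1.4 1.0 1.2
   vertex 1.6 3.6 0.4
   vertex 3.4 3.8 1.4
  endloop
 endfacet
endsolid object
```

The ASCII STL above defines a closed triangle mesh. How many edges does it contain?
12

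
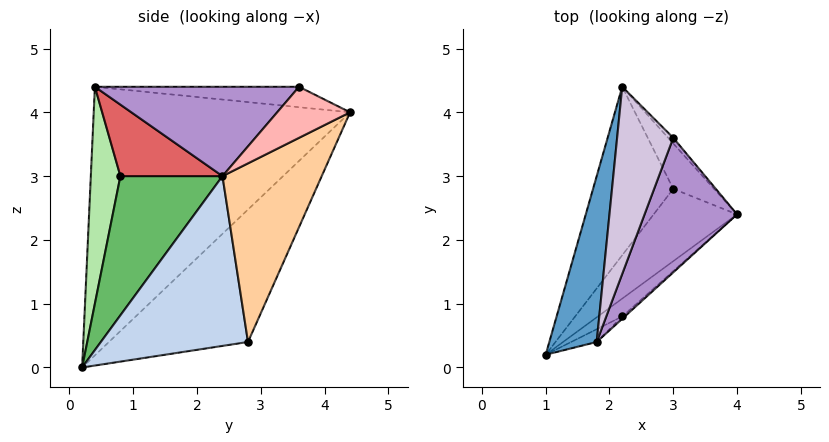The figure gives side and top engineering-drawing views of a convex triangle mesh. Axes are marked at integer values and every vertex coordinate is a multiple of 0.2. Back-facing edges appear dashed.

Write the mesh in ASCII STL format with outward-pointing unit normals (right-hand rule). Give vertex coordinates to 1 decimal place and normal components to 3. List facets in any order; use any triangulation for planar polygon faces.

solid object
 facet normal -0.978 0.115 0.173
  outer loop
   vertex 1.8 0.4 4.4
   vertex 2.2 4.4 4.0
   vertex 1.0 0.2 0.0
  endloop
 endfacet
 facet normal 0.762 -0.529 -0.374
  outer loop
   vertex 3.0 2.8 0.4
   vertex 4.0 2.4 3.0
   vertex 1.0 0.2 0.0
  endloop
 endfacet
 facet normal -0.688 0.594 -0.417
  outer loop
   vertex 3.0 2.8 0.4
   vertex 1.0 0.2 0.0
   vertex 2.2 4.4 4.0
  endloop
 endfacet
 facet normal 0.693 0.703 -0.158
  outer loop
   vertex 3.0 2.8 0.4
   vertex 2.2 4.4 4.0
   vertex 4.0 2.4 3.0
  endloop
 endfacet
 facet normal 0.660 -0.742 -0.115
  outer loop
   vertex 2.2 0.8 3.0
   vertex 1.0 0.2 0.0
   vertex 4.0 2.4 3.0
  endloop
 endfacet
 facet normal 0.577 -0.814 -0.068
  outer loop
   vertex 2.2 0.8 3.0
   vertex 1.8 0.4 4.4
   vertex 1.0 0.2 0.0
  endloop
 endfacet
 facet normal 0.664 -0.747 -0.024
  outer loop
   vertex 2.2 0.8 3.0
   vertex 4.0 2.4 3.0
   vertex 1.8 0.4 4.4
  endloop
 endfacet
 facet normal 0.723 0.687 -0.072
  outer loop
   vertex 3.0 3.6 4.4
   vertex 4.0 2.4 3.0
   vertex 2.2 4.4 4.0
  endloop
 endfacet
 facet normal 0.672 -0.252 0.696
  outer loop
   vertex 3.0 3.6 4.4
   vertex 1.8 0.4 4.4
   vertex 4.0 2.4 3.0
  endloop
 endfacet
 facet normal -0.339 0.127 0.932
  outer loop
   vertex 3.0 3.6 4.4
   vertex 2.2 4.4 4.0
   vertex 1.8 0.4 4.4
  endloop
 endfacet
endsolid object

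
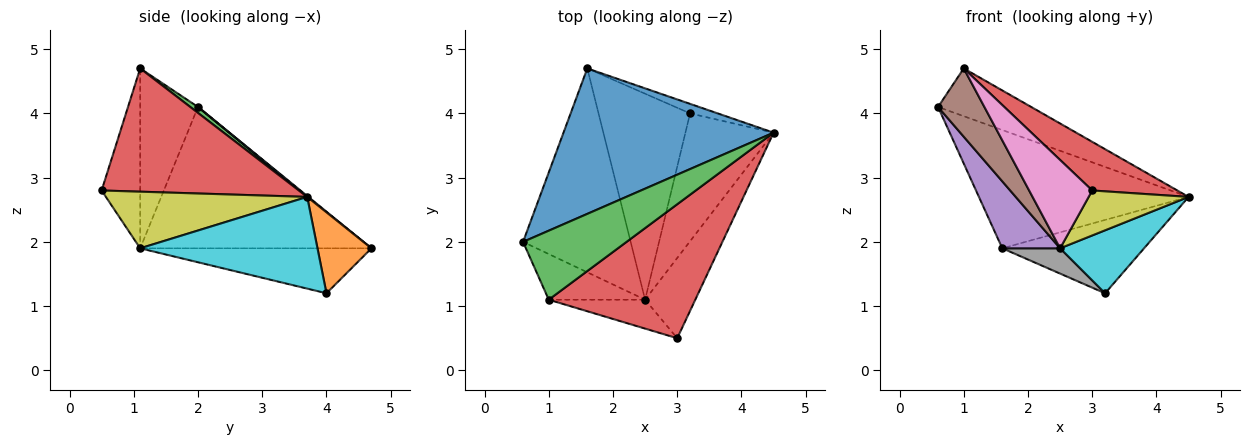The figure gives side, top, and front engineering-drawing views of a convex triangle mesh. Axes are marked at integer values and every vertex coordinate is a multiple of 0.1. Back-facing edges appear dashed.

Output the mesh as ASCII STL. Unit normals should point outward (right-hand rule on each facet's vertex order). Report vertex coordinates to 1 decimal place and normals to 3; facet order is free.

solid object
 facet normal 0.004 0.631 0.776
  outer loop
   vertex 1.6 4.7 1.9
   vertex 0.6 2.0 4.1
   vertex 4.5 3.7 2.7
  endloop
 endfacet
 facet normal 0.353 0.928 -0.121
  outer loop
   vertex 3.2 4.0 1.2
   vertex 1.6 4.7 1.9
   vertex 4.5 3.7 2.7
  endloop
 endfacet
 facet normal 0.047 0.568 0.821
  outer loop
   vertex 1.0 1.1 4.7
   vertex 4.5 3.7 2.7
   vertex 0.6 2.0 4.1
  endloop
 endfacet
 facet normal 0.620 -0.268 0.737
  outer loop
   vertex 1.0 1.1 4.7
   vertex 3.0 0.5 2.8
   vertex 4.5 3.7 2.7
  endloop
 endfacet
 facet normal -0.780 -0.195 -0.594
  outer loop
   vertex 2.5 1.1 1.9
   vertex 0.6 2.0 4.1
   vertex 1.6 4.7 1.9
  endloop
 endfacet
 facet normal -0.720 -0.577 -0.386
  outer loop
   vertex 2.5 1.1 1.9
   vertex 1.0 1.1 4.7
   vertex 0.6 2.0 4.1
  endloop
 endfacet
 facet normal -0.502 -0.822 -0.269
  outer loop
   vertex 2.5 1.1 1.9
   vertex 3.0 0.5 2.8
   vertex 1.0 1.1 4.7
  endloop
 endfacet
 facet normal -0.438 -0.110 -0.892
  outer loop
   vertex 2.5 1.1 1.9
   vertex 1.6 4.7 1.9
   vertex 3.2 4.0 1.2
  endloop
 endfacet
 facet normal 0.701 -0.348 -0.622
  outer loop
   vertex 2.5 1.1 1.9
   vertex 4.5 3.7 2.7
   vertex 3.0 0.5 2.8
  endloop
 endfacet
 facet normal 0.682 -0.323 -0.656
  outer loop
   vertex 2.5 1.1 1.9
   vertex 3.2 4.0 1.2
   vertex 4.5 3.7 2.7
  endloop
 endfacet
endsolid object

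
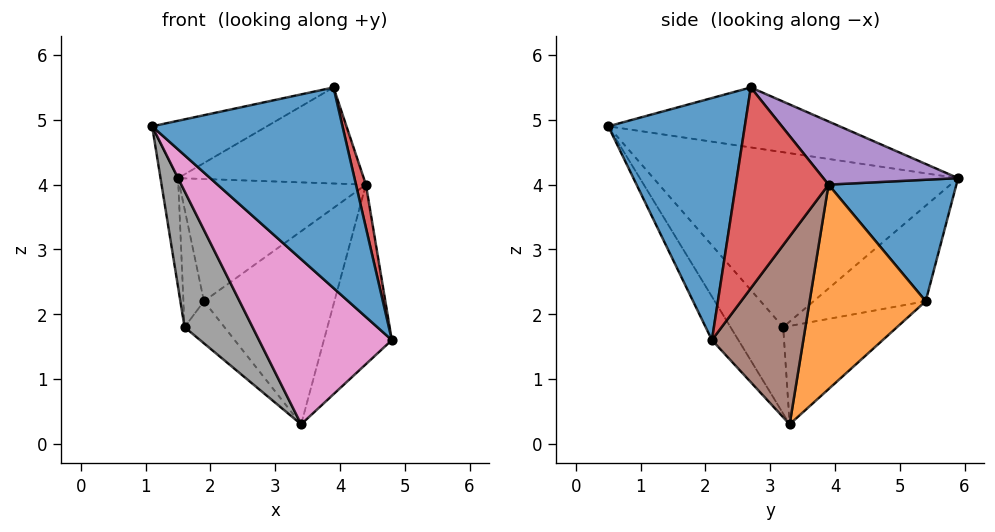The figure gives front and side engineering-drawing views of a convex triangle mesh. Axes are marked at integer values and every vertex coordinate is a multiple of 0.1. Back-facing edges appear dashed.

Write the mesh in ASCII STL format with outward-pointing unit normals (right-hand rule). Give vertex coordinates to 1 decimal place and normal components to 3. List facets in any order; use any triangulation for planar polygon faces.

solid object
 facet normal 0.564 -0.787 0.251
  outer loop
   vertex 3.9 2.7 5.5
   vertex 1.1 0.5 4.9
   vertex 4.8 2.1 1.6
  endloop
 endfacet
 facet normal -0.327 0.162 0.931
  outer loop
   vertex 3.9 2.7 5.5
   vertex 1.5 5.9 4.1
   vertex 1.1 0.5 4.9
  endloop
 endfacet
 facet normal -0.992 0.057 -0.110
  outer loop
   vertex 1.6 3.2 1.8
   vertex 1.1 0.5 4.9
   vertex 1.5 5.9 4.1
  endloop
 endfacet
 facet normal 0.966 -0.104 0.239
  outer loop
   vertex 4.4 3.9 4.0
   vertex 3.9 2.7 5.5
   vertex 4.8 2.1 1.6
  endloop
 endfacet
 facet normal 0.449 0.619 0.645
  outer loop
   vertex 4.4 3.9 4.0
   vertex 1.5 5.9 4.1
   vertex 3.9 2.7 5.5
  endloop
 endfacet
 facet normal 0.766 0.569 -0.299
  outer loop
   vertex 3.4 3.3 0.3
   vertex 4.4 3.9 4.0
   vertex 4.8 2.1 1.6
  endloop
 endfacet
 facet normal -0.161 -0.805 -0.571
  outer loop
   vertex 3.4 3.3 0.3
   vertex 4.8 2.1 1.6
   vertex 1.1 0.5 4.9
  endloop
 endfacet
 facet normal -0.481 -0.621 -0.619
  outer loop
   vertex 3.4 3.3 0.3
   vertex 1.1 0.5 4.9
   vertex 1.6 3.2 1.8
  endloop
 endfacet
 facet normal -0.953 0.175 -0.247
  outer loop
   vertex 1.9 5.4 2.2
   vertex 1.6 3.2 1.8
   vertex 1.5 5.9 4.1
  endloop
 endfacet
 facet normal -0.632 0.221 -0.743
  outer loop
   vertex 1.9 5.4 2.2
   vertex 3.4 3.3 0.3
   vertex 1.6 3.2 1.8
  endloop
 endfacet
 facet normal 0.563 0.821 -0.098
  outer loop
   vertex 1.9 5.4 2.2
   vertex 1.5 5.9 4.1
   vertex 4.4 3.9 4.0
  endloop
 endfacet
 facet normal 0.637 0.715 -0.288
  outer loop
   vertex 1.9 5.4 2.2
   vertex 4.4 3.9 4.0
   vertex 3.4 3.3 0.3
  endloop
 endfacet
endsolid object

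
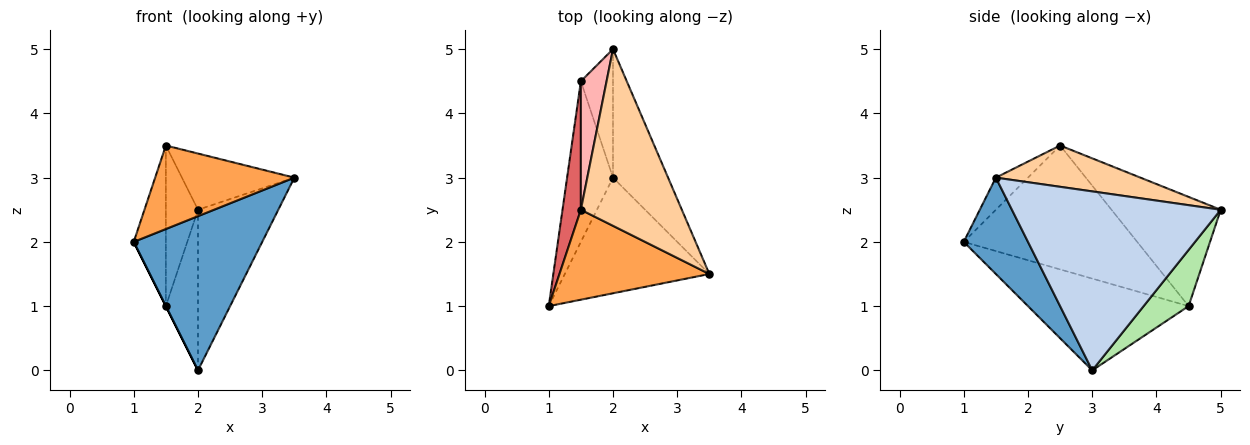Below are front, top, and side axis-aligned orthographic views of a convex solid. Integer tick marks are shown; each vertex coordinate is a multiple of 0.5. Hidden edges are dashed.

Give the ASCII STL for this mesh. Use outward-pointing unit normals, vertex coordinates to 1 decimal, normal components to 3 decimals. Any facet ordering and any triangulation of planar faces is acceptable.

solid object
 facet normal 0.371 -0.743 -0.557
  outer loop
   vertex 2.0 3.0 0.0
   vertex 3.5 1.5 3.0
   vertex 1.0 1.0 2.0
  endloop
 endfacet
 facet normal 0.897 0.345 -0.276
  outer loop
   vertex 2.0 3.0 0.0
   vertex 2.0 5.0 2.5
   vertex 3.5 1.5 3.0
  endloop
 endfacet
 facet normal -0.155 -0.672 0.724
  outer loop
   vertex 1.5 2.5 3.5
   vertex 1.0 1.0 2.0
   vertex 3.5 1.5 3.0
  endloop
 endfacet
 facet normal 0.363 0.282 0.888
  outer loop
   vertex 1.5 2.5 3.5
   vertex 3.5 1.5 3.0
   vertex 2.0 5.0 2.5
  endloop
 endfacet
 facet normal -0.894 0.000 -0.447
  outer loop
   vertex 1.5 4.5 1.0
   vertex 2.0 3.0 0.0
   vertex 1.0 1.0 2.0
  endloop
 endfacet
 facet normal 0.738 0.527 -0.422
  outer loop
   vertex 1.5 4.5 1.0
   vertex 2.0 5.0 2.5
   vertex 2.0 3.0 0.0
  endloop
 endfacet
 facet normal -0.973 0.180 0.144
  outer loop
   vertex 1.5 4.5 1.0
   vertex 1.0 1.0 2.0
   vertex 1.5 2.5 3.5
  endloop
 endfacet
 facet normal -0.936 0.275 0.220
  outer loop
   vertex 1.5 4.5 1.0
   vertex 1.5 2.5 3.5
   vertex 2.0 5.0 2.5
  endloop
 endfacet
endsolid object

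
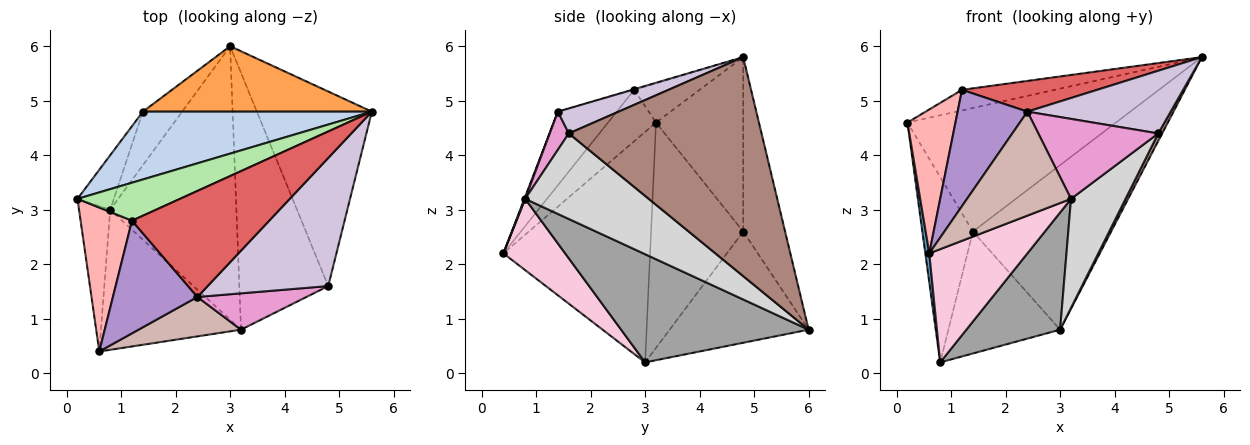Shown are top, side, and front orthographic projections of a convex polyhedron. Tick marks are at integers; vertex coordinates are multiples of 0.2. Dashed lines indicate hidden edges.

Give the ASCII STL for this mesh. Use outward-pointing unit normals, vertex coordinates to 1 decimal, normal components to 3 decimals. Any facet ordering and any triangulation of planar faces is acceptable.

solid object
 facet normal -0.991 -0.027 -0.134
  outer loop
   vertex 0.8 3.0 0.2
   vertex 0.6 0.4 2.2
   vertex 0.2 3.2 4.6
  endloop
 endfacet
 facet normal -0.344 0.823 0.452
  outer loop
   vertex 1.4 4.8 2.6
   vertex 0.2 3.2 4.6
   vertex 5.6 4.8 5.8
  endloop
 endfacet
 facet normal -0.271 0.895 0.356
  outer loop
   vertex 1.4 4.8 2.6
   vertex 5.6 4.8 5.8
   vertex 3.0 6.0 0.8
  endloop
 endfacet
 facet normal -0.868 0.476 -0.140
  outer loop
   vertex 1.4 4.8 2.6
   vertex 0.8 3.0 0.2
   vertex 0.2 3.2 4.6
  endloop
 endfacet
 facet normal -0.751 0.604 -0.265
  outer loop
   vertex 1.4 4.8 2.6
   vertex 3.0 6.0 0.8
   vertex 0.8 3.0 0.2
  endloop
 endfacet
 facet normal -0.319 0.452 0.833
  outer loop
   vertex 1.2 2.8 5.2
   vertex 5.6 4.8 5.8
   vertex 0.2 3.2 4.6
  endloop
 endfacet
 facet normal -0.004 -0.278 0.960
  outer loop
   vertex 1.2 2.8 5.2
   vertex 2.4 1.4 4.8
   vertex 5.6 4.8 5.8
  endloop
 endfacet
 facet normal -0.577 -0.577 0.577
  outer loop
   vertex 1.2 2.8 5.2
   vertex 0.2 3.2 4.6
   vertex 0.6 0.4 2.2
  endloop
 endfacet
 facet normal -0.518 -0.614 0.595
  outer loop
   vertex 1.2 2.8 5.2
   vertex 0.6 0.4 2.2
   vertex 2.4 1.4 4.8
  endloop
 endfacet
 facet normal 0.183 -0.432 0.883
  outer loop
   vertex 4.8 1.6 4.4
   vertex 5.6 4.8 5.8
   vertex 2.4 1.4 4.8
  endloop
 endfacet
 facet normal 0.885 -0.018 -0.465
  outer loop
   vertex 4.8 1.6 4.4
   vertex 3.0 6.0 0.8
   vertex 5.6 4.8 5.8
  endloop
 endfacet
 facet normal 0.008 -0.935 0.354
  outer loop
   vertex 3.2 0.8 3.2
   vertex 2.4 1.4 4.8
   vertex 0.6 0.4 2.2
  endloop
 endfacet
 facet normal 0.143 -0.901 0.410
  outer loop
   vertex 3.2 0.8 3.2
   vertex 4.8 1.6 4.4
   vertex 2.4 1.4 4.8
  endloop
 endfacet
 facet normal 0.368 -0.585 -0.723
  outer loop
   vertex 3.2 0.8 3.2
   vertex 0.6 0.4 2.2
   vertex 0.8 3.0 0.2
  endloop
 endfacet
 facet normal 0.619 -0.309 -0.722
  outer loop
   vertex 3.2 0.8 3.2
   vertex 0.8 3.0 0.2
   vertex 3.0 6.0 0.8
  endloop
 endfacet
 facet normal 0.663 -0.293 -0.689
  outer loop
   vertex 3.2 0.8 3.2
   vertex 3.0 6.0 0.8
   vertex 4.8 1.6 4.4
  endloop
 endfacet
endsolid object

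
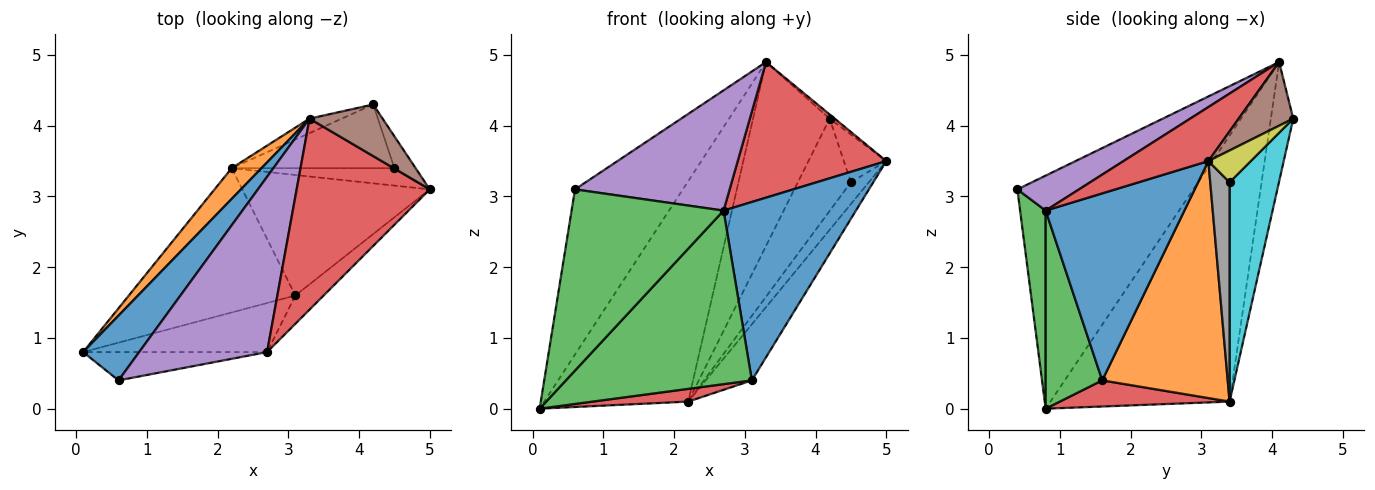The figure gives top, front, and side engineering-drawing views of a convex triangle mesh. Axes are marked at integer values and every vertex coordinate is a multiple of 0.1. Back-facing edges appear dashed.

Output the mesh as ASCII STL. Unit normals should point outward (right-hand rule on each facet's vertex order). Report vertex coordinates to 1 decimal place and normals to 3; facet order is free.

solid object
 facet normal -0.835 0.512 0.201
  outer loop
   vertex 0.6 0.4 3.1
   vertex 3.3 4.1 4.9
   vertex 0.1 0.8 0.0
  endloop
 endfacet
 facet normal -0.777 0.624 0.087
  outer loop
   vertex 2.2 3.4 0.1
   vertex 0.1 0.8 0.0
   vertex 3.3 4.1 4.9
  endloop
 endfacet
 facet normal 0.164 -0.975 -0.152
  outer loop
   vertex 2.7 0.8 2.8
   vertex 0.6 0.4 3.1
   vertex 0.1 0.8 0.0
  endloop
 endfacet
 facet normal 0.314 -0.550 0.774
  outer loop
   vertex 2.7 0.8 2.8
   vertex 5.0 3.1 3.5
   vertex 3.3 4.1 4.9
  endloop
 endfacet
 facet normal 0.220 -0.552 0.804
  outer loop
   vertex 2.7 0.8 2.8
   vertex 3.3 4.1 4.9
   vertex 0.6 0.4 3.1
  endloop
 endfacet
 facet normal 0.656 0.061 0.753
  outer loop
   vertex 4.2 4.3 4.1
   vertex 3.3 4.1 4.9
   vertex 5.0 3.1 3.5
  endloop
 endfacet
 facet normal -0.280 0.957 -0.075
  outer loop
   vertex 4.2 4.3 4.1
   vertex 2.2 3.4 0.1
   vertex 3.3 4.1 4.9
  endloop
 endfacet
 facet normal 0.645 0.596 -0.478
  outer loop
   vertex 4.5 3.4 3.2
   vertex 5.0 3.1 3.5
   vertex 2.2 3.4 0.1
  endloop
 endfacet
 facet normal 0.640 0.640 -0.426
  outer loop
   vertex 4.5 3.4 3.2
   vertex 4.2 4.3 4.1
   vertex 5.0 3.1 3.5
  endloop
 endfacet
 facet normal 0.608 0.654 -0.451
  outer loop
   vertex 4.5 3.4 3.2
   vertex 2.2 3.4 0.1
   vertex 4.2 4.3 4.1
  endloop
 endfacet
 facet normal 0.719 -0.686 -0.109
  outer loop
   vertex 3.1 1.6 0.4
   vertex 5.0 3.1 3.5
   vertex 2.7 0.8 2.8
  endloop
 endfacet
 facet normal 0.754 0.277 -0.596
  outer loop
   vertex 3.1 1.6 0.4
   vertex 2.2 3.4 0.1
   vertex 5.0 3.1 3.5
  endloop
 endfacet
 facet normal 0.281 -0.924 -0.261
  outer loop
   vertex 3.1 1.6 0.4
   vertex 2.7 0.8 2.8
   vertex 0.1 0.8 0.0
  endloop
 endfacet
 facet normal 0.154 -0.087 -0.984
  outer loop
   vertex 3.1 1.6 0.4
   vertex 0.1 0.8 0.0
   vertex 2.2 3.4 0.1
  endloop
 endfacet
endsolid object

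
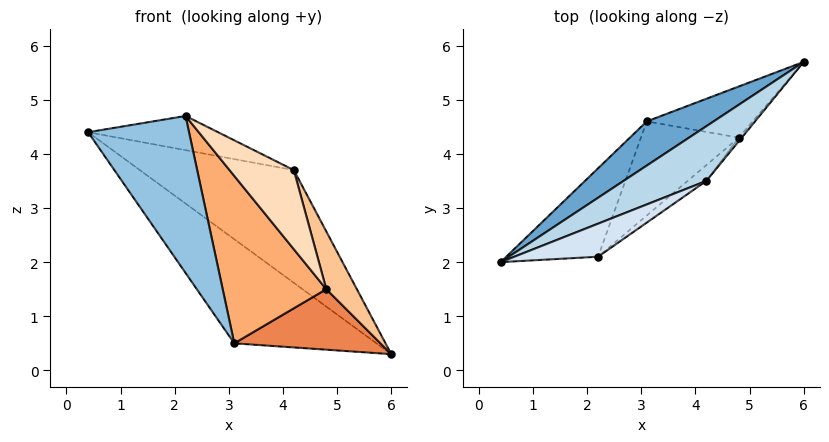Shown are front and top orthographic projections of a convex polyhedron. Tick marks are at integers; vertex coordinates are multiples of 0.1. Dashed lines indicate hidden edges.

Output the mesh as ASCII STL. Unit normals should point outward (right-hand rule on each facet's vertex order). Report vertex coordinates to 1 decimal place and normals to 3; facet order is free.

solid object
 facet normal -0.307 0.876 0.372
  outer loop
   vertex 3.1 4.6 0.5
   vertex 0.4 2.0 4.4
   vertex 6.0 5.7 0.3
  endloop
 endfacet
 facet normal 0.129 -0.864 -0.487
  outer loop
   vertex 3.1 4.6 0.5
   vertex 2.2 2.1 4.7
   vertex 0.4 2.0 4.4
  endloop
 endfacet
 facet normal -0.265 0.867 0.421
  outer loop
   vertex 4.2 3.5 3.7
   vertex 6.0 5.7 0.3
   vertex 0.4 2.0 4.4
  endloop
 endfacet
 facet normal -0.154 0.710 0.687
  outer loop
   vertex 4.2 3.5 3.7
   vertex 0.4 2.0 4.4
   vertex 2.2 2.1 4.7
  endloop
 endfacet
 facet normal 0.238 -0.742 -0.627
  outer loop
   vertex 4.8 4.3 1.5
   vertex 3.1 4.6 0.5
   vertex 6.0 5.7 0.3
  endloop
 endfacet
 facet normal 0.133 -0.864 -0.486
  outer loop
   vertex 4.8 4.3 1.5
   vertex 2.2 2.1 4.7
   vertex 3.1 4.6 0.5
  endloop
 endfacet
 facet normal 0.741 -0.671 -0.042
  outer loop
   vertex 4.8 4.3 1.5
   vertex 6.0 5.7 0.3
   vertex 4.2 3.5 3.7
  endloop
 endfacet
 facet normal 0.507 -0.845 -0.169
  outer loop
   vertex 4.8 4.3 1.5
   vertex 4.2 3.5 3.7
   vertex 2.2 2.1 4.7
  endloop
 endfacet
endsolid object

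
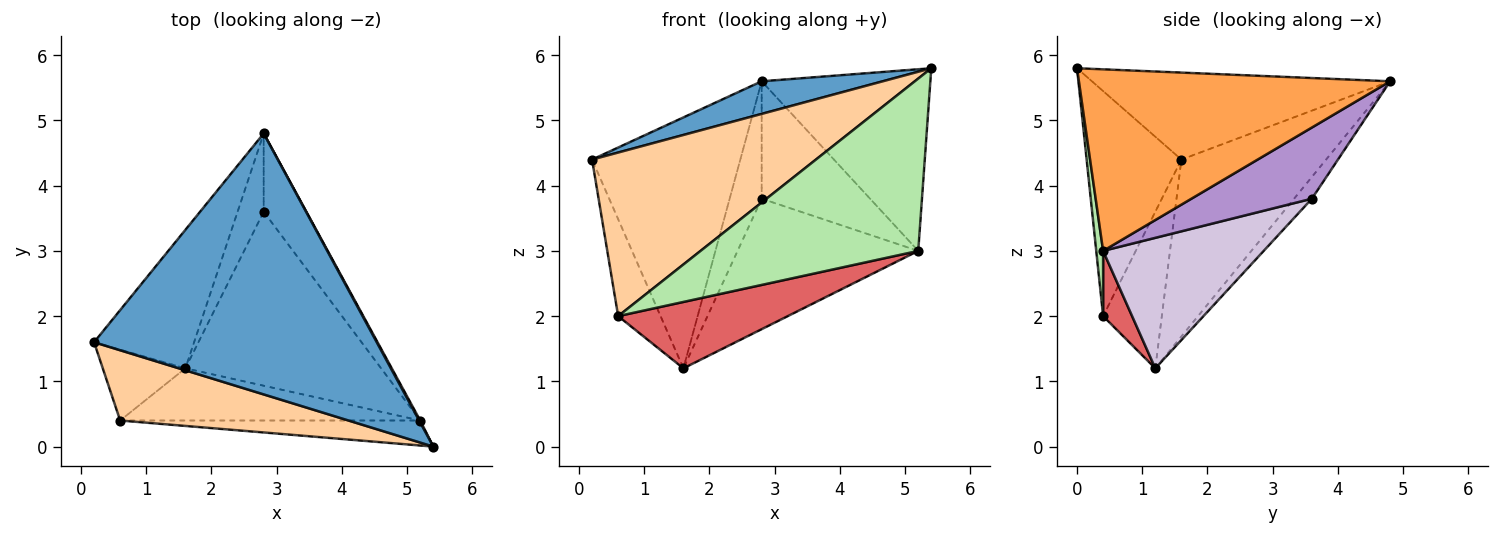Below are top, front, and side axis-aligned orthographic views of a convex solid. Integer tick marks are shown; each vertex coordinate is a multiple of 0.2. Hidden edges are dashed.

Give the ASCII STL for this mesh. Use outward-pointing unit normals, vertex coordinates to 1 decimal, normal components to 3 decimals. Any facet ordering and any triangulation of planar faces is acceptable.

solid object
 facet normal -0.292 -0.119 0.949
  outer loop
   vertex 2.8 4.8 5.6
   vertex 0.2 1.6 4.4
   vertex 5.4 0.0 5.8
  endloop
 endfacet
 facet normal -0.650 0.666 -0.367
  outer loop
   vertex 1.6 1.2 1.2
   vertex 0.2 1.6 4.4
   vertex 2.8 4.8 5.6
  endloop
 endfacet
 facet normal 0.879 0.476 0.005
  outer loop
   vertex 5.2 0.4 3.0
   vertex 2.8 4.8 5.6
   vertex 5.4 0.0 5.8
  endloop
 endfacet
 facet normal -0.363 -0.856 0.368
  outer loop
   vertex 0.6 0.4 2.0
   vertex 5.4 0.0 5.8
   vertex 0.2 1.6 4.4
  endloop
 endfacet
 facet normal -0.745 0.538 -0.393
  outer loop
   vertex 0.6 0.4 2.0
   vertex 0.2 1.6 4.4
   vertex 1.6 1.2 1.2
  endloop
 endfacet
 facet normal 0.031 -0.989 -0.144
  outer loop
   vertex 0.6 0.4 2.0
   vertex 5.2 0.4 3.0
   vertex 5.4 0.0 5.8
  endloop
 endfacet
 facet normal 0.133 -0.779 -0.613
  outer loop
   vertex 0.6 0.4 2.0
   vertex 1.6 1.2 1.2
   vertex 5.2 0.4 3.0
  endloop
 endfacet
 facet normal -0.420 0.755 -0.504
  outer loop
   vertex 2.8 3.6 3.8
   vertex 1.6 1.2 1.2
   vertex 2.8 4.8 5.6
  endloop
 endfacet
 facet normal 0.679 0.611 -0.407
  outer loop
   vertex 2.8 3.6 3.8
   vertex 2.8 4.8 5.6
   vertex 5.2 0.4 3.0
  endloop
 endfacet
 facet normal 0.471 0.529 -0.706
  outer loop
   vertex 2.8 3.6 3.8
   vertex 5.2 0.4 3.0
   vertex 1.6 1.2 1.2
  endloop
 endfacet
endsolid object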